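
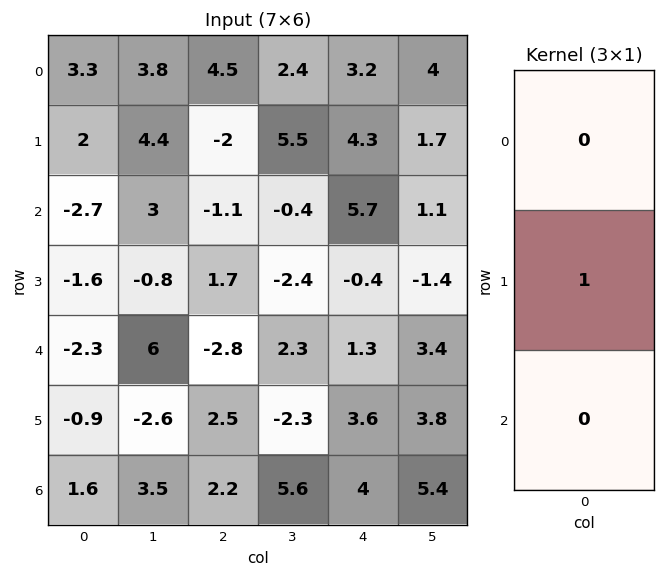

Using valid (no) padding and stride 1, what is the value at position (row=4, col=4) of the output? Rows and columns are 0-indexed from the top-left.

The receptive field on the input at this output position is [1.3 / 3.6 / 4]. Elementwise product with the kernel and sum: 3.6·1.

3.6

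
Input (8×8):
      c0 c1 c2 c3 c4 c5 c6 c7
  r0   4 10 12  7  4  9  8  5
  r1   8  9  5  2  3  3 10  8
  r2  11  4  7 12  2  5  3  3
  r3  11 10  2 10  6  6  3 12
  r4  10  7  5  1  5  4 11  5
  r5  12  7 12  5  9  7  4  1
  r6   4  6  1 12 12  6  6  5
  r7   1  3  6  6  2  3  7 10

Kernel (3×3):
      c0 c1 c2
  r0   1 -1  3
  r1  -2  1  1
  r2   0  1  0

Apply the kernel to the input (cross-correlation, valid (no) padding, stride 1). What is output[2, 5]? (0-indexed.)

The receptive field on the input at this output position is [5 3 3 / 6 3 12 / 4 11 5]. Elementwise product with the kernel and sum: 5·1 + 3·-1 + 3·3 + 6·-2 + 3·1 + 12·1 + 11·1.

25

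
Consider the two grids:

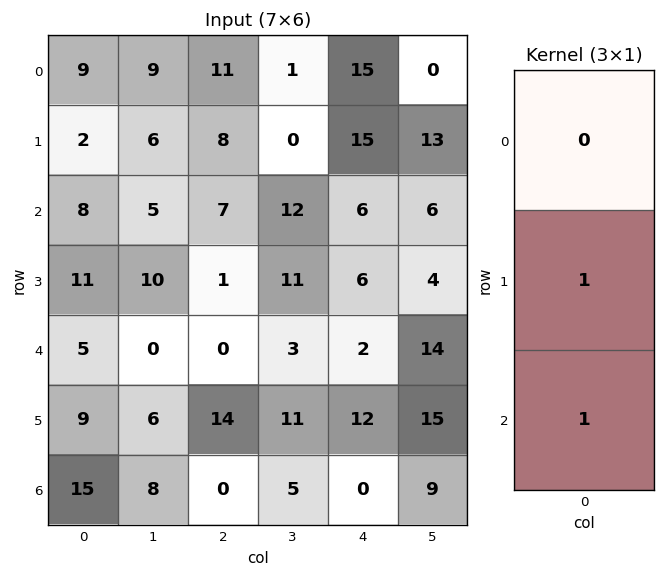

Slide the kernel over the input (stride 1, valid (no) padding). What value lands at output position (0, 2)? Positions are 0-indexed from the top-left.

15

The receptive field on the input at this output position is [11 / 8 / 7]. Elementwise product with the kernel and sum: 8·1 + 7·1.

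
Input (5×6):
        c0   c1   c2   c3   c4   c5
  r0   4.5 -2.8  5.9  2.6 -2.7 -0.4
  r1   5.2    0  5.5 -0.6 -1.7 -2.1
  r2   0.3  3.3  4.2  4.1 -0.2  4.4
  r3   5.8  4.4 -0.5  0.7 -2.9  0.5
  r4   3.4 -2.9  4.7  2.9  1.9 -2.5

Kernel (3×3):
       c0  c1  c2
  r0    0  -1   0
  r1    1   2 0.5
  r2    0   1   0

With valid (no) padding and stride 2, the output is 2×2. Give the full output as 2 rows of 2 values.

14.05 4.95
8.15 -1.75

Output[0,0]: The receptive field on the input at this output position is [4.5 -2.8 5.9 / 5.2 0 5.5 / 0.3 3.3 4.2]. Elementwise product with the kernel and sum: -2.8·-1 + 5.2·1 + 0·2 + 5.5·0.5 + 3.3·1.
Output[0,1]: The receptive field on the input at this output position is [5.9 2.6 -2.7 / 5.5 -0.6 -1.7 / 4.2 4.1 -0.2]. Elementwise product with the kernel and sum: 2.6·-1 + 5.5·1 + -0.6·2 + -1.7·0.5 + 4.1·1.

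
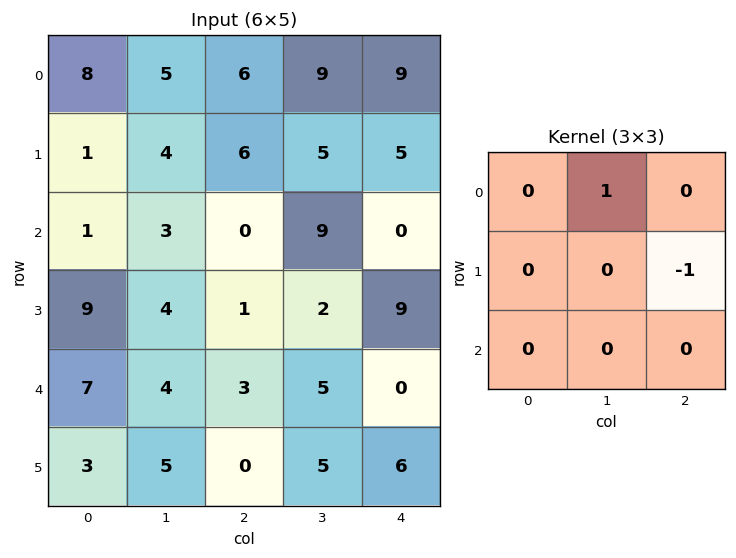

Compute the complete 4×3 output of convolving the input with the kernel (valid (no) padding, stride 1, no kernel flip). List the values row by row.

-1 1 4
4 -3 5
2 -2 0
1 -4 2

Output[0,0]: The receptive field on the input at this output position is [8 5 6 / 1 4 6 / 1 3 0]. Elementwise product with the kernel and sum: 5·1 + 6·-1.
Output[0,1]: The receptive field on the input at this output position is [5 6 9 / 4 6 5 / 3 0 9]. Elementwise product with the kernel and sum: 6·1 + 5·-1.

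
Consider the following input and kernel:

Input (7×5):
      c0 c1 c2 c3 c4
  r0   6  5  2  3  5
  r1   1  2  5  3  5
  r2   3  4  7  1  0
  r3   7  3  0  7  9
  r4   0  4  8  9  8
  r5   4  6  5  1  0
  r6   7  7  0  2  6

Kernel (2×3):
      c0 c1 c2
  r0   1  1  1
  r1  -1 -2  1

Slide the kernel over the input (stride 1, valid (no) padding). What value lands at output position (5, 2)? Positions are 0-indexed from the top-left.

8

The receptive field on the input at this output position is [5 1 0 / 0 2 6]. Elementwise product with the kernel and sum: 5·1 + 1·1 + 0·1 + 0·-1 + 2·-2 + 6·1.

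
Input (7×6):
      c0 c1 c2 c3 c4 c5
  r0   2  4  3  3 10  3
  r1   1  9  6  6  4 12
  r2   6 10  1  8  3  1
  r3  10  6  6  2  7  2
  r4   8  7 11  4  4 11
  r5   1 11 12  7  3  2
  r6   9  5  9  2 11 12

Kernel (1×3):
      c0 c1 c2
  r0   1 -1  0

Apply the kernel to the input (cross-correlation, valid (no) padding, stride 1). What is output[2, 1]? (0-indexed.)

9

The receptive field on the input at this output position is [10 1 8]. Elementwise product with the kernel and sum: 10·1 + 1·-1.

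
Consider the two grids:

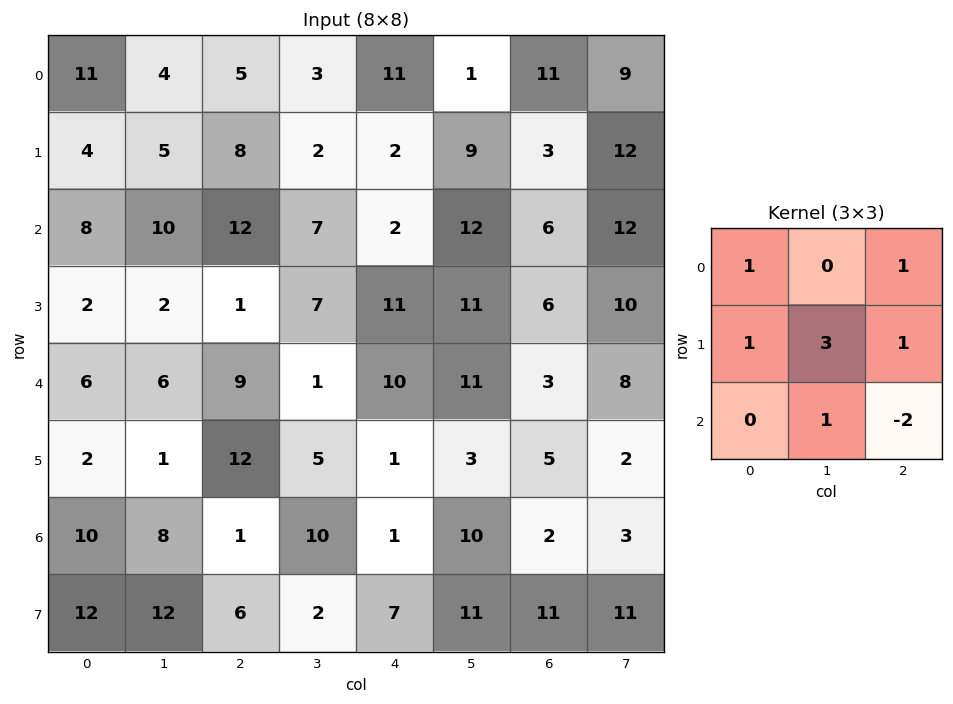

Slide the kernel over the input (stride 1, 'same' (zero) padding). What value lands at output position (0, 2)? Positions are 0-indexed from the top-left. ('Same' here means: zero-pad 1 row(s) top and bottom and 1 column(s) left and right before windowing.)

26

The receptive field on the zero-padded input at this output position is [0 0 0 / 4 5 3 / 5 8 2]. Elementwise product with the kernel and sum: 0·1 + 0·1 + 4·1 + 5·3 + 3·1 + 8·1 + 2·-2.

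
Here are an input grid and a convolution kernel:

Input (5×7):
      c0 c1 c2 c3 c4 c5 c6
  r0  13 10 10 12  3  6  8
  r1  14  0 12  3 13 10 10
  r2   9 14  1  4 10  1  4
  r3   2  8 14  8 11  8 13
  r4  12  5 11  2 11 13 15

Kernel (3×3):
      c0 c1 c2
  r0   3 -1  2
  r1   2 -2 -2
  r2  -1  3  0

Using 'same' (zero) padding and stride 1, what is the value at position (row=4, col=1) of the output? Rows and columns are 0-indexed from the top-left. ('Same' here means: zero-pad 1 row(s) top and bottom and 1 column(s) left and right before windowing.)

The receptive field on the zero-padded input at this output position is [2 8 14 / 12 5 11 / 0 0 0]. Elementwise product with the kernel and sum: 2·3 + 8·-1 + 14·2 + 12·2 + 5·-2 + 11·-2 + 0·-1 + 0·3.

18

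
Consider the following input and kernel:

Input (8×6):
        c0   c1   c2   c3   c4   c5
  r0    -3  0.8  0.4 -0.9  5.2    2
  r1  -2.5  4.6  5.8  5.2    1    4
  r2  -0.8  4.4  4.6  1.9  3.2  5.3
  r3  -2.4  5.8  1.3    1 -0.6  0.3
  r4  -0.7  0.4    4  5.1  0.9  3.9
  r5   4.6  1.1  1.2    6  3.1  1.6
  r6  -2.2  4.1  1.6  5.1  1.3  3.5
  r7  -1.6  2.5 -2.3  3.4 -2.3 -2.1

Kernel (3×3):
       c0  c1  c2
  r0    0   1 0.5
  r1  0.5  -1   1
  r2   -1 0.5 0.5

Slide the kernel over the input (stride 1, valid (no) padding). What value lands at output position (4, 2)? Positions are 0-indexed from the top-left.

The receptive field on the input at this output position is [4 5.1 0.9 / 1.2 6 3.1 / 1.6 5.1 1.3]. Elementwise product with the kernel and sum: 5.1·1 + 0.9·0.5 + 1.2·0.5 + 6·-1 + 3.1·1 + 1.6·-1 + 5.1·0.5 + 1.3·0.5.

4.85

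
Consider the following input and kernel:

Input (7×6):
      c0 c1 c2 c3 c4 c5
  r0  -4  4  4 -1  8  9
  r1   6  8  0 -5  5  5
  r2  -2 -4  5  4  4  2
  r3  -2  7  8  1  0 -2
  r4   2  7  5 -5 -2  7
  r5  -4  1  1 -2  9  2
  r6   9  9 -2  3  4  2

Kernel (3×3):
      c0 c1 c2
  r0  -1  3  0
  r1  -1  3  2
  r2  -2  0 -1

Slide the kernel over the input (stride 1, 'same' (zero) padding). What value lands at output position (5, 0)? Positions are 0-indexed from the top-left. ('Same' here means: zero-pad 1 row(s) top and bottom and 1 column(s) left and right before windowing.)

-13

The receptive field on the zero-padded input at this output position is [0 2 7 / 0 -4 1 / 0 9 9]. Elementwise product with the kernel and sum: 0·-1 + 2·3 + 0·-1 + -4·3 + 1·2 + 0·-2 + 9·-1.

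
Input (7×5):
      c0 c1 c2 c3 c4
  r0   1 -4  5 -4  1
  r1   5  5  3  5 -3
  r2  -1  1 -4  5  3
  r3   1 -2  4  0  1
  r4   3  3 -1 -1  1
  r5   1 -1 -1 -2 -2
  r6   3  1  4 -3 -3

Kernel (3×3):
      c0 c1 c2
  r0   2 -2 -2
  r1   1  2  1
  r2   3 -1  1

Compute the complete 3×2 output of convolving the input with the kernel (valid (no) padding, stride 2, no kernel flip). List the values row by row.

10 12
10 -20
12 3

Output[0,0]: The receptive field on the input at this output position is [1 -4 5 / 5 5 3 / -1 1 -4]. Elementwise product with the kernel and sum: 1·2 + -4·-2 + 5·-2 + 5·1 + 5·2 + 3·1 + -1·3 + 1·-1 + -4·1.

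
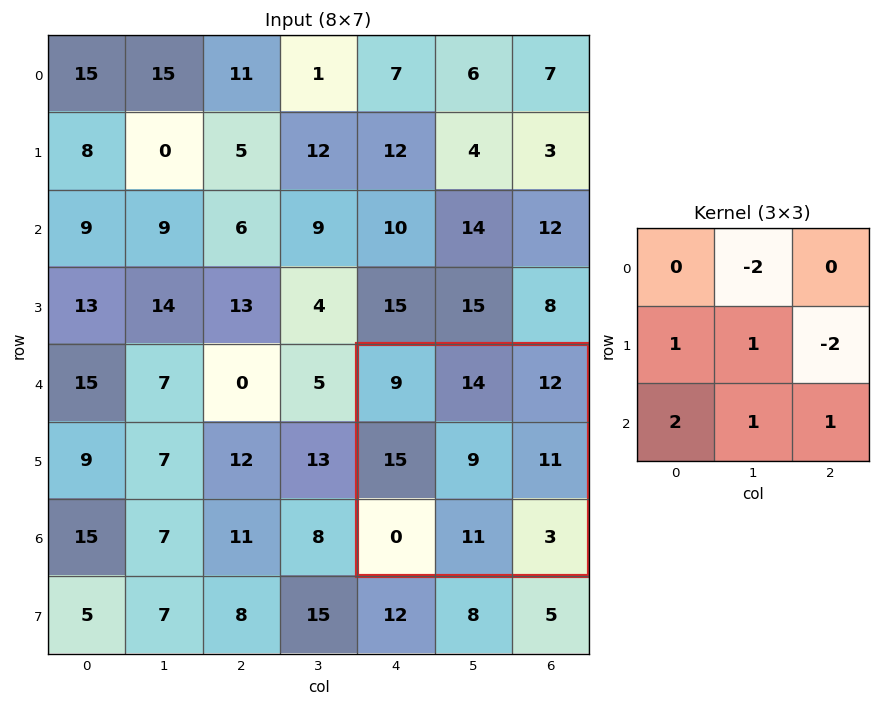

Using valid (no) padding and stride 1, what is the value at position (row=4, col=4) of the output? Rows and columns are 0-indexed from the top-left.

-12

The receptive field on the input at this output position is [9 14 12 / 15 9 11 / 0 11 3]. Elementwise product with the kernel and sum: 14·-2 + 15·1 + 9·1 + 11·-2 + 0·2 + 11·1 + 3·1.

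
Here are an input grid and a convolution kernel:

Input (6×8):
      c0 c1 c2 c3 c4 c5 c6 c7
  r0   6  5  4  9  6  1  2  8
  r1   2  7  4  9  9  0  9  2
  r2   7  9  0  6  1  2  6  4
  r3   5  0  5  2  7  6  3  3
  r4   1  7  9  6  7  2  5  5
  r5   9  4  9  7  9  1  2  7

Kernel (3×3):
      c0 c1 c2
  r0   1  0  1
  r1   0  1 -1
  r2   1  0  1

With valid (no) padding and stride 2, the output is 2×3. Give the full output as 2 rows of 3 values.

Output[0,0]: The receptive field on the input at this output position is [6 5 4 / 2 7 4 / 7 9 0]. Elementwise product with the kernel and sum: 6·1 + 4·1 + 7·1 + 4·-1 + 7·1 + 0·1.

20 11 6
12 12 22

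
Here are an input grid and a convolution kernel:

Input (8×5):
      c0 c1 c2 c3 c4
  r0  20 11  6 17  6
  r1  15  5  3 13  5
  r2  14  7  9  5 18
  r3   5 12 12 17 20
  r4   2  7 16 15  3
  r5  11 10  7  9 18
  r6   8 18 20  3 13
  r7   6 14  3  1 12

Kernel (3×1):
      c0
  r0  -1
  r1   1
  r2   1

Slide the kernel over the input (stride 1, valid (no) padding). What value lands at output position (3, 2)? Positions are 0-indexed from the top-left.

The receptive field on the input at this output position is [12 / 16 / 7]. Elementwise product with the kernel and sum: 12·-1 + 16·1 + 7·1.

11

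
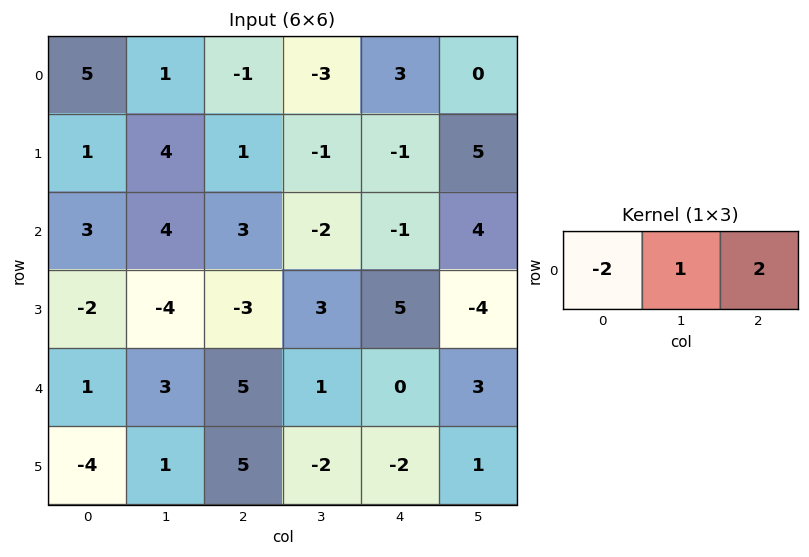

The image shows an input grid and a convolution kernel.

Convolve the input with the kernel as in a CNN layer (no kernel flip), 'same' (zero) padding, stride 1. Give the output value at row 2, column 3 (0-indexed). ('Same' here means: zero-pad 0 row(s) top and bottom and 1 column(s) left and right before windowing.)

The receptive field on the zero-padded input at this output position is [3 -2 -1]. Elementwise product with the kernel and sum: 3·-2 + -2·1 + -1·2.

-10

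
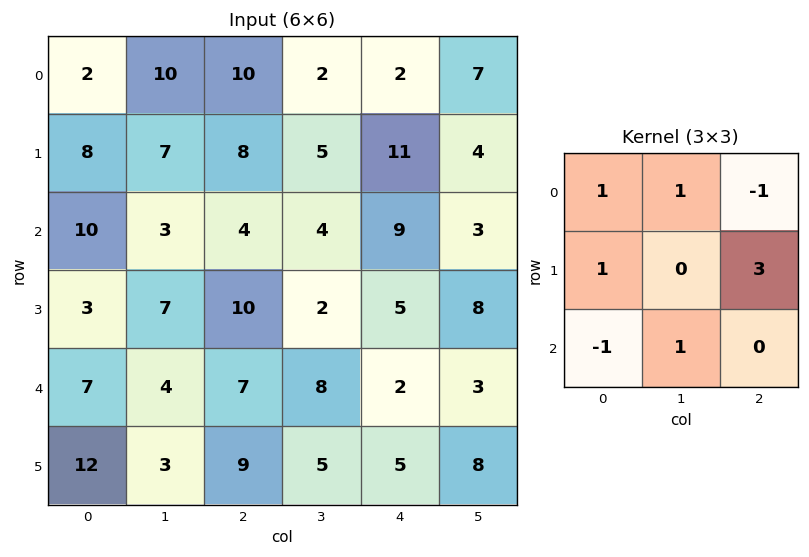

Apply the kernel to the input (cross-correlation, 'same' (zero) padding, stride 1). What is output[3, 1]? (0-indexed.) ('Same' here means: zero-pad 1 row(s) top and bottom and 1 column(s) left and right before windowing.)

39

The receptive field on the zero-padded input at this output position is [10 3 4 / 3 7 10 / 7 4 7]. Elementwise product with the kernel and sum: 10·1 + 3·1 + 4·-1 + 3·1 + 10·3 + 7·-1 + 4·1.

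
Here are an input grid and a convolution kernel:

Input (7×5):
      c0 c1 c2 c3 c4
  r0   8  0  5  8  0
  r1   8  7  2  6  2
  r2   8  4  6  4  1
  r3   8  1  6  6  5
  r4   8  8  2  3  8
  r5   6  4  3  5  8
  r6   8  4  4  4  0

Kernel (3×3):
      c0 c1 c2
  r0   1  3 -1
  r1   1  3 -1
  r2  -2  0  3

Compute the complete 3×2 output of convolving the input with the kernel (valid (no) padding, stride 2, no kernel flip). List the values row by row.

32 38
9 56
41 5

Output[0,0]: The receptive field on the input at this output position is [8 0 5 / 8 7 2 / 8 4 6]. Elementwise product with the kernel and sum: 8·1 + 0·3 + 5·-1 + 8·1 + 7·3 + 2·-1 + 8·-2 + 6·3.
Output[0,1]: The receptive field on the input at this output position is [5 8 0 / 2 6 2 / 6 4 1]. Elementwise product with the kernel and sum: 5·1 + 8·3 + 0·-1 + 2·1 + 6·3 + 2·-1 + 6·-2 + 1·3.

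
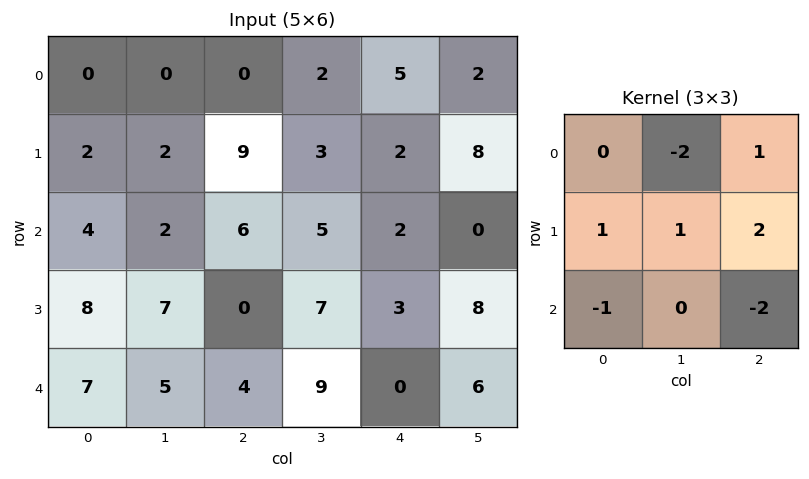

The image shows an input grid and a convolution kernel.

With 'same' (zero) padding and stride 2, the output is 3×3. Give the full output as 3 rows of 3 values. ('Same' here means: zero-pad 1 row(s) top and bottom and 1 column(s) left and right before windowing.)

-4 -4 -8
-8 -18 -12
8 34 23

Output[0,0]: The receptive field on the zero-padded input at this output position is [0 0 0 / 0 0 0 / 0 2 2]. Elementwise product with the kernel and sum: 0·-2 + 0·1 + 0·1 + 0·1 + 0·2 + 0·-1 + 2·-2.
Output[0,1]: The receptive field on the zero-padded input at this output position is [0 0 0 / 0 0 2 / 2 9 3]. Elementwise product with the kernel and sum: 0·-2 + 0·1 + 0·1 + 0·1 + 2·2 + 2·-1 + 3·-2.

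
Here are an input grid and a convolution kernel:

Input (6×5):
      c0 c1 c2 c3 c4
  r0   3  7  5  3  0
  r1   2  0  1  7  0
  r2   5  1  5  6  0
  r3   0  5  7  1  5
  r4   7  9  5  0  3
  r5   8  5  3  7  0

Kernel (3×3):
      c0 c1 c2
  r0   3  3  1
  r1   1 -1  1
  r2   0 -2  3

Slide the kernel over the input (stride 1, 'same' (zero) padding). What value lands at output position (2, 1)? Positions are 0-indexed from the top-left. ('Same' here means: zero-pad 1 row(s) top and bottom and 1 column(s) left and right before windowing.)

27

The receptive field on the zero-padded input at this output position is [2 0 1 / 5 1 5 / 0 5 7]. Elementwise product with the kernel and sum: 2·3 + 0·3 + 1·1 + 5·1 + 1·-1 + 5·1 + 5·-2 + 7·3.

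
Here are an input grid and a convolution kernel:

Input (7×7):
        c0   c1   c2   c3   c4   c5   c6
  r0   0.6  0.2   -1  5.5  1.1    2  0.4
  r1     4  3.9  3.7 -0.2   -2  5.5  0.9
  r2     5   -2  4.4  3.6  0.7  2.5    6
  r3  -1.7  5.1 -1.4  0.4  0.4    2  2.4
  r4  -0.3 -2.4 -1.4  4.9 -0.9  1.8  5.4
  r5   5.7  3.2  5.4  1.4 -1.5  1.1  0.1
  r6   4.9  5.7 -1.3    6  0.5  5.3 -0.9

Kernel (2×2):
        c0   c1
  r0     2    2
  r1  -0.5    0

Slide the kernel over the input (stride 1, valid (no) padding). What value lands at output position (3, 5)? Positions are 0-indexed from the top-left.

7.9

The receptive field on the input at this output position is [2 2.4 / 1.8 5.4]. Elementwise product with the kernel and sum: 2·2 + 2.4·2 + 1.8·-0.5.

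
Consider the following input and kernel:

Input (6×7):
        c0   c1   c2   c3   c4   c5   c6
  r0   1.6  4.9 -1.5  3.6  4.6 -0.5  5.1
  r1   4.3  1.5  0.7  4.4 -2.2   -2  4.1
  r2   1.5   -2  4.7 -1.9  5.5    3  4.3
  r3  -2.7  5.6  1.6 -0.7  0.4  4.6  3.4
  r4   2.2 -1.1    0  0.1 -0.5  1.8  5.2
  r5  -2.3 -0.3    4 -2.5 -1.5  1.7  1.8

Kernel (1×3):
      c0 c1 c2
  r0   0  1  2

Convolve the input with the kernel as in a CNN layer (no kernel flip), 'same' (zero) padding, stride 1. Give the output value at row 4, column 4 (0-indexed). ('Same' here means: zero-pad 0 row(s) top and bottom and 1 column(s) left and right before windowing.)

3.1

The receptive field on the zero-padded input at this output position is [0.1 -0.5 1.8]. Elementwise product with the kernel and sum: -0.5·1 + 1.8·2.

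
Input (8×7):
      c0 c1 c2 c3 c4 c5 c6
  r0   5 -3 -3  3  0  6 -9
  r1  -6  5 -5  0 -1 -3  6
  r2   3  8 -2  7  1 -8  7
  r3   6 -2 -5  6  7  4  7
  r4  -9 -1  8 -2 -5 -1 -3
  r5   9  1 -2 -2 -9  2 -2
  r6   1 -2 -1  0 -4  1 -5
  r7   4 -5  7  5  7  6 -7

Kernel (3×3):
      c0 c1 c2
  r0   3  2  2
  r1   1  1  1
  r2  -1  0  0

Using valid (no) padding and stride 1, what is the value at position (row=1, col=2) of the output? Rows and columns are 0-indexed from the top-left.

The receptive field on the input at this output position is [-5 0 -1 / -2 7 1 / -5 6 7]. Elementwise product with the kernel and sum: -5·3 + 0·2 + -1·2 + -2·1 + 7·1 + 1·1 + -5·-1.

-6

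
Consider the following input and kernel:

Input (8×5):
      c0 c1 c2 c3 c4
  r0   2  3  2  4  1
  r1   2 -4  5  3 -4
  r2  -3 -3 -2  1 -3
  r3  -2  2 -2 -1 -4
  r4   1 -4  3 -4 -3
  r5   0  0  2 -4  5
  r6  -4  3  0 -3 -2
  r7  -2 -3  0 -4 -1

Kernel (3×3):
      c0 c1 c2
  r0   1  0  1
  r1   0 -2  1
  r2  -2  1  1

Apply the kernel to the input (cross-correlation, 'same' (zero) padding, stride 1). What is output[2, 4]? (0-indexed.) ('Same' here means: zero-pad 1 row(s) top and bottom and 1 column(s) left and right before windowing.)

The receptive field on the zero-padded input at this output position is [3 -4 0 / 1 -3 0 / -1 -4 0]. Elementwise product with the kernel and sum: 3·1 + 0·1 + -3·-2 + 0·1 + -1·-2 + -4·1 + 0·1.

7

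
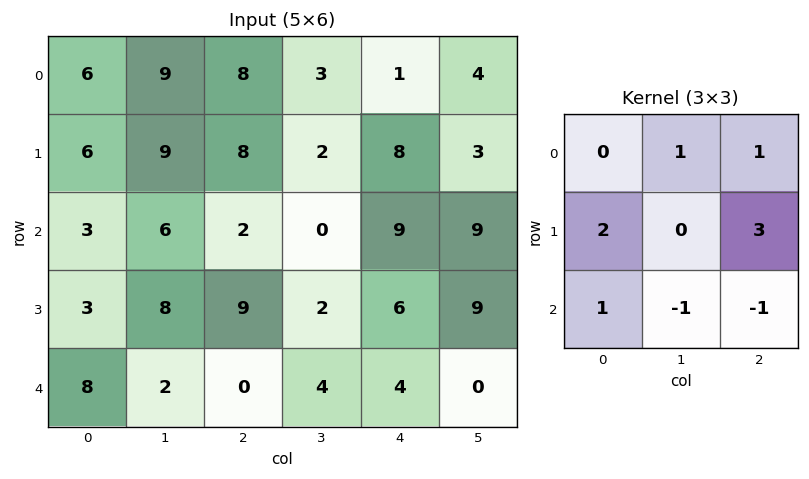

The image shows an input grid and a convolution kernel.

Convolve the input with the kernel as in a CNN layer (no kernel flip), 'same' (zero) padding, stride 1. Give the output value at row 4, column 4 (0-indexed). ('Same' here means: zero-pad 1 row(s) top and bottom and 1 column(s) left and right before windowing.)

23

The receptive field on the zero-padded input at this output position is [2 6 9 / 4 4 0 / 0 0 0]. Elementwise product with the kernel and sum: 6·1 + 9·1 + 4·2 + 0·3 + 0·1 + 0·-1 + 0·-1.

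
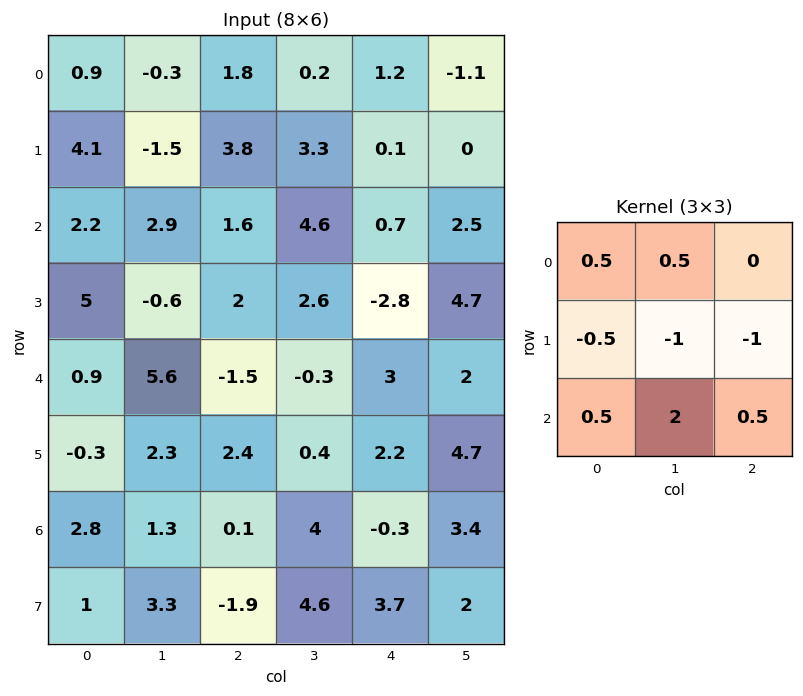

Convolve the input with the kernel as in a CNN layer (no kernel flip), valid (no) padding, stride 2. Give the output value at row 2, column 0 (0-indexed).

2.75

The receptive field on the input at this output position is [0.9 5.6 -1.5 / -0.3 2.3 2.4 / 2.8 1.3 0.1]. Elementwise product with the kernel and sum: 0.9·0.5 + 5.6·0.5 + -0.3·-0.5 + 2.3·-1 + 2.4·-1 + 2.8·0.5 + 1.3·2 + 0.1·0.5.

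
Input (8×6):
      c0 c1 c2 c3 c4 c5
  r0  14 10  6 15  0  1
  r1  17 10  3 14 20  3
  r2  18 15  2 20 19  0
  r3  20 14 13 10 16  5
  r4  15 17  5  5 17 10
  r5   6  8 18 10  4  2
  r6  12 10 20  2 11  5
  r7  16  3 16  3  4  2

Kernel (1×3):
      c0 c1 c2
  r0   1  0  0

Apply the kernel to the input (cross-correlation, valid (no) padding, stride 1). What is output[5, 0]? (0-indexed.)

The receptive field on the input at this output position is [6 8 18]. Elementwise product with the kernel and sum: 6·1.

6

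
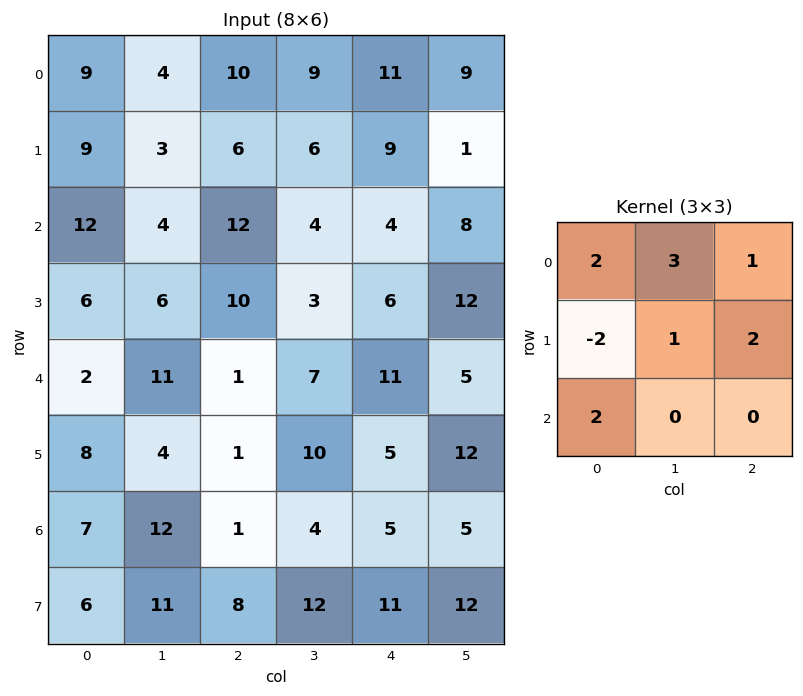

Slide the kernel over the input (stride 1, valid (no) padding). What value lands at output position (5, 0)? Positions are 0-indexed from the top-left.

The receptive field on the input at this output position is [8 4 1 / 7 12 1 / 6 11 8]. Elementwise product with the kernel and sum: 8·2 + 4·3 + 1·1 + 7·-2 + 12·1 + 1·2 + 6·2.

41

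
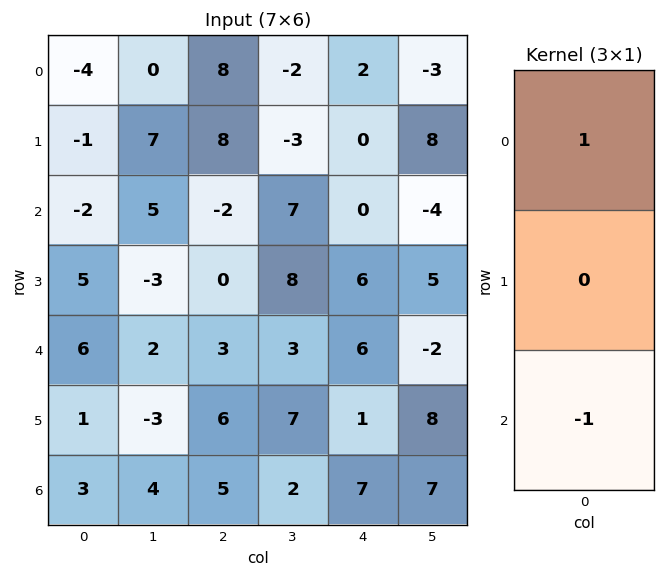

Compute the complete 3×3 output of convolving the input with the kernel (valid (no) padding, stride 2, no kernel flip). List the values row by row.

Output[0,0]: The receptive field on the input at this output position is [-4 / -1 / -2]. Elementwise product with the kernel and sum: -4·1 + -2·-1.

-2 10 2
-8 -5 -6
3 -2 -1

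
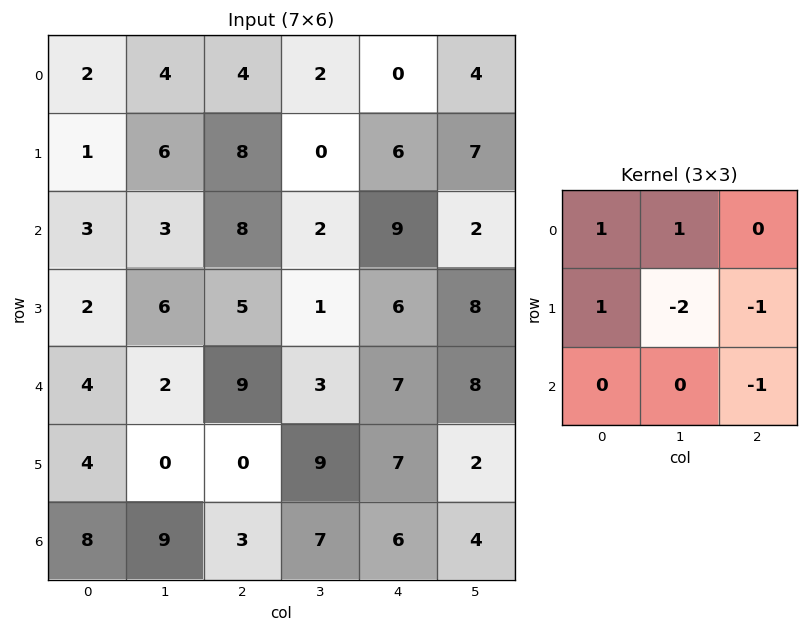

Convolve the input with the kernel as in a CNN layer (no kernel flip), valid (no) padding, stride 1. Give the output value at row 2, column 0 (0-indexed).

-18

The receptive field on the input at this output position is [3 3 8 / 2 6 5 / 4 2 9]. Elementwise product with the kernel and sum: 3·1 + 3·1 + 2·1 + 6·-2 + 5·-1 + 9·-1.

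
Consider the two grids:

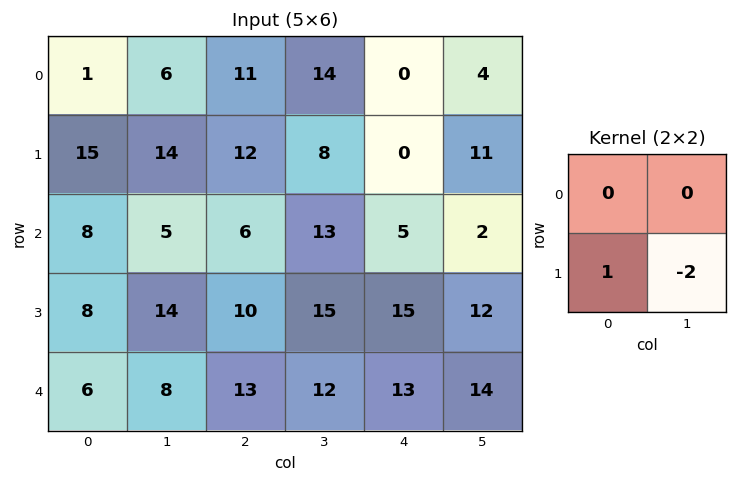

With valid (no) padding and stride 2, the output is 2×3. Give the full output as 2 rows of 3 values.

-13 -4 -22
-20 -20 -9

Output[0,0]: The receptive field on the input at this output position is [1 6 / 15 14]. Elementwise product with the kernel and sum: 15·1 + 14·-2.
Output[0,1]: The receptive field on the input at this output position is [11 14 / 12 8]. Elementwise product with the kernel and sum: 12·1 + 8·-2.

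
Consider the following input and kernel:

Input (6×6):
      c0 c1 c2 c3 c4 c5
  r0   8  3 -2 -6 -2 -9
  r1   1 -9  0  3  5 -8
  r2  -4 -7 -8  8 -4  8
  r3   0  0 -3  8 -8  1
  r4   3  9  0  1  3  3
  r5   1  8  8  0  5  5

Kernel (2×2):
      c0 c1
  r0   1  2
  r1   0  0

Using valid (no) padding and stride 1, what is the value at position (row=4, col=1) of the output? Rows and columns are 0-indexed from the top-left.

The receptive field on the input at this output position is [9 0 / 8 8]. Elementwise product with the kernel and sum: 9·1 + 0·2.

9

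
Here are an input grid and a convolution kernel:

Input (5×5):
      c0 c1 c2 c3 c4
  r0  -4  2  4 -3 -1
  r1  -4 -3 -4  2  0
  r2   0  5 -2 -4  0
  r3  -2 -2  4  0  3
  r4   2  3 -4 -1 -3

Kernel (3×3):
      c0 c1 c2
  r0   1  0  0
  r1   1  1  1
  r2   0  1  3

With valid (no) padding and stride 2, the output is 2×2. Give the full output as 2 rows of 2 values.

Output[0,0]: The receptive field on the input at this output position is [-4 2 4 / -4 -3 -4 / 0 5 -2]. Elementwise product with the kernel and sum: -4·1 + -4·1 + -3·1 + -4·1 + 5·1 + -2·3.
Output[0,1]: The receptive field on the input at this output position is [4 -3 -1 / -4 2 0 / -2 -4 0]. Elementwise product with the kernel and sum: 4·1 + -4·1 + 2·1 + 0·1 + -4·1 + 0·3.

-16 -2
-9 -5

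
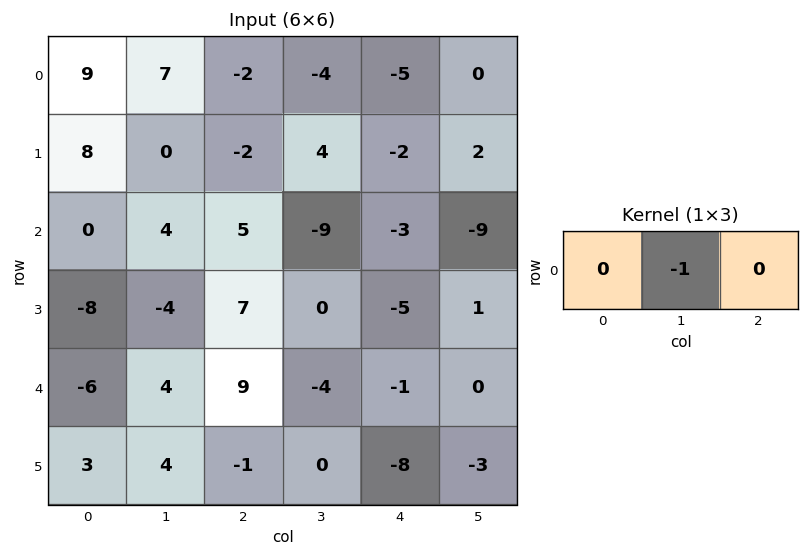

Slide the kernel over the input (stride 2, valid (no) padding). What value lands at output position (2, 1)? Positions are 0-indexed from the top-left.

The receptive field on the input at this output position is [9 -4 -1]. Elementwise product with the kernel and sum: -4·-1.

4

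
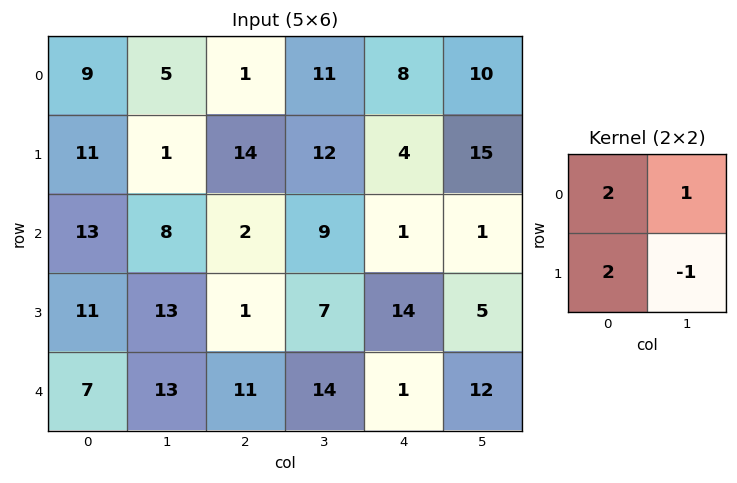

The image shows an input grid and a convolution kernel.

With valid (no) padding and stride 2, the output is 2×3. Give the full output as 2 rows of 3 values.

Output[0,0]: The receptive field on the input at this output position is [9 5 / 11 1]. Elementwise product with the kernel and sum: 9·2 + 5·1 + 11·2 + 1·-1.

44 29 19
43 8 26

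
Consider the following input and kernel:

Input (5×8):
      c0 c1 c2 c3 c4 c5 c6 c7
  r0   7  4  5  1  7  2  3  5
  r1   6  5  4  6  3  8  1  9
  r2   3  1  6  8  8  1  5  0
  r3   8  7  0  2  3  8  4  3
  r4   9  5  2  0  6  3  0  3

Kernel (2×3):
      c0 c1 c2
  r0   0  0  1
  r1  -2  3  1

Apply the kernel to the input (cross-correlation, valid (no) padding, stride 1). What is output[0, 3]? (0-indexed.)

The receptive field on the input at this output position is [1 7 2 / 6 3 8]. Elementwise product with the kernel and sum: 2·1 + 6·-2 + 3·3 + 8·1.

7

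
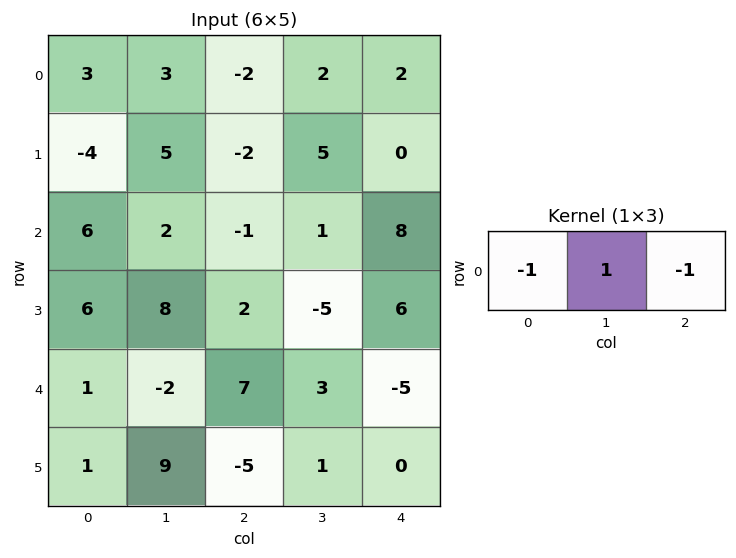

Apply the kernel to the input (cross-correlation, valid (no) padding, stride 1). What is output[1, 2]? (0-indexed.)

The receptive field on the input at this output position is [-2 5 0]. Elementwise product with the kernel and sum: -2·-1 + 5·1 + 0·-1.

7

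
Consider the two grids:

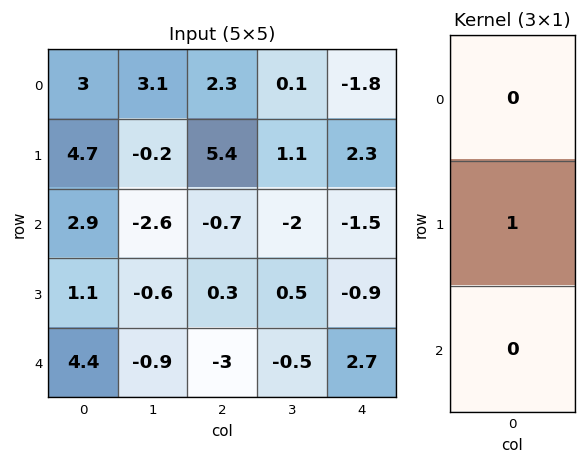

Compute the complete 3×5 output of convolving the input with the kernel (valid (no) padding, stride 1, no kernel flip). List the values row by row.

4.7 -0.2 5.4 1.1 2.3
2.9 -2.6 -0.7 -2 -1.5
1.1 -0.6 0.3 0.5 -0.9

Output[0,0]: The receptive field on the input at this output position is [3 / 4.7 / 2.9]. Elementwise product with the kernel and sum: 4.7·1.
Output[0,1]: The receptive field on the input at this output position is [3.1 / -0.2 / -2.6]. Elementwise product with the kernel and sum: -0.2·1.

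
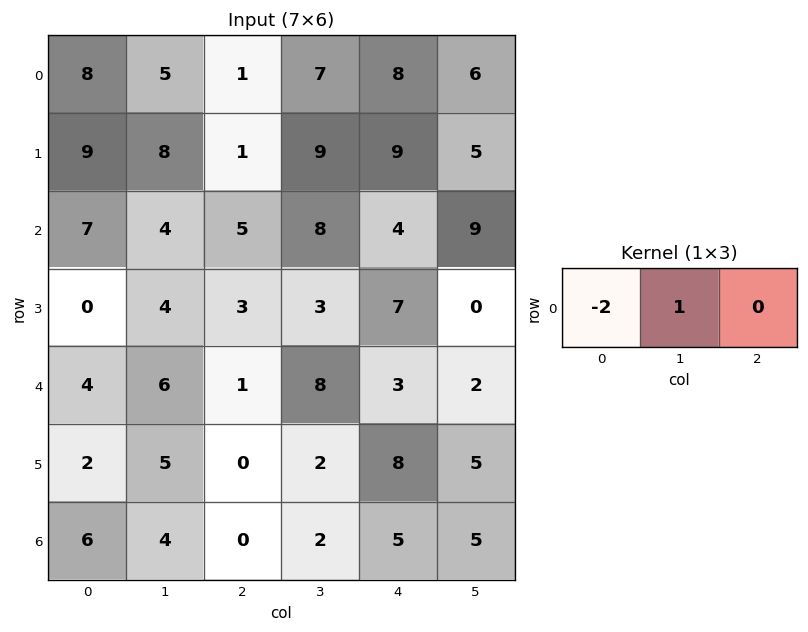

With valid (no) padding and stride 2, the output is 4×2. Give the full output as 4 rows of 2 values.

Output[0,0]: The receptive field on the input at this output position is [8 5 1]. Elementwise product with the kernel and sum: 8·-2 + 5·1.

-11 5
-10 -2
-2 6
-8 2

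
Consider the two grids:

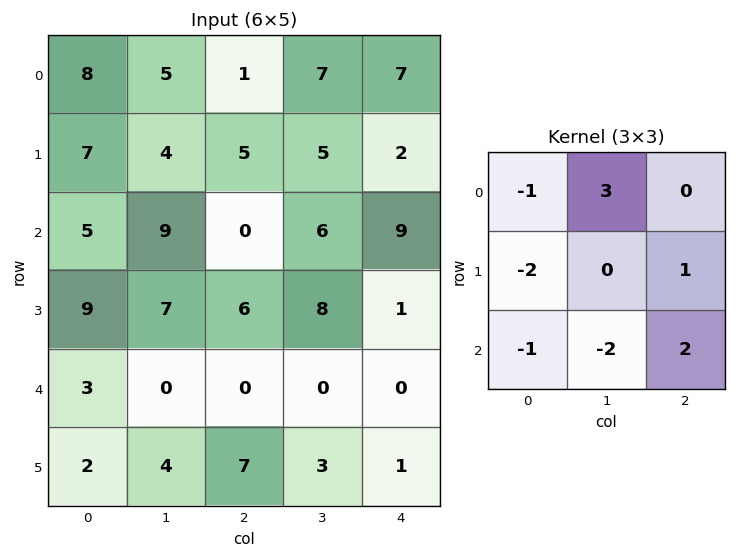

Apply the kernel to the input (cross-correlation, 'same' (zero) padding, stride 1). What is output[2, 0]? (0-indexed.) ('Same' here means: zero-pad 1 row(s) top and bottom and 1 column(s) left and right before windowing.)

26

The receptive field on the zero-padded input at this output position is [0 7 4 / 0 5 9 / 0 9 7]. Elementwise product with the kernel and sum: 0·-1 + 7·3 + 0·-2 + 9·1 + 0·-1 + 9·-2 + 7·2.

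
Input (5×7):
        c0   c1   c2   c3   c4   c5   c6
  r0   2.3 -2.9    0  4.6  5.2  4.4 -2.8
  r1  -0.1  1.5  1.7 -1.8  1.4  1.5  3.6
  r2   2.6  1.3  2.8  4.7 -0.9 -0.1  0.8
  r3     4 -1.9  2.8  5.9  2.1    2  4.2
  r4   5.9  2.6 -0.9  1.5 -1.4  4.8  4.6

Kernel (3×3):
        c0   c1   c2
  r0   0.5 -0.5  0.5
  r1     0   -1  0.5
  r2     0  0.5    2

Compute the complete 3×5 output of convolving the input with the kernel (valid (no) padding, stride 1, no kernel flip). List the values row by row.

Output[0,0]: The receptive field on the input at this output position is [2.3 -2.9 0 / -0.1 1.5 1.7 / 2.6 1.3 2.8]. Elementwise product with the kernel and sum: 2.3·0.5 + -2.9·-0.5 + 0·0.5 + 1.5·-1 + 1.7·0.5 + 1.3·0.5 + 2.8·2.
Output[0,1]: The receptive field on the input at this output position is [-2.9 0 4.6 / 1.5 1.7 -1.8 / 1.3 2.8 4.7]. Elementwise product with the kernel and sum: -2.9·0.5 + 0·-0.5 + 4.6·0.5 + 1.7·-1 + -1.8·0.5 + 2.8·0.5 + 4.7·2.

8.2 9.05 3.35 0.6 0.85
4.8 11.75 4.45 5.05 11.65
4.85 4.3 -8.3 10.55 11.7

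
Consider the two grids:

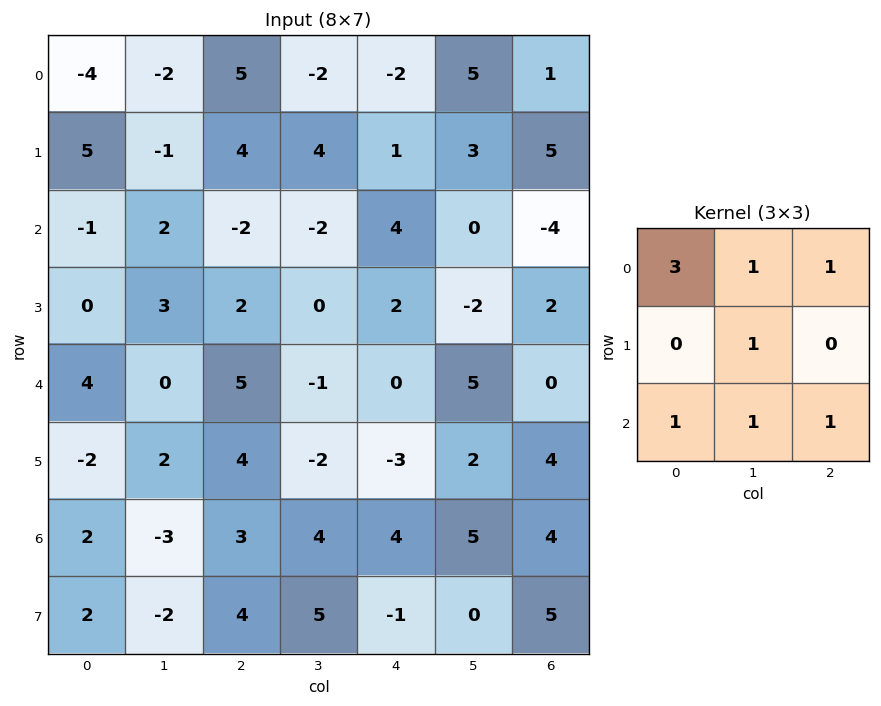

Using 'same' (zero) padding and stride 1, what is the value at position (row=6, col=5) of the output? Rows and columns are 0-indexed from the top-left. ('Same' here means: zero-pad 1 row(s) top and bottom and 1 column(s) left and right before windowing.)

6

The receptive field on the zero-padded input at this output position is [-3 2 4 / 4 5 4 / -1 0 5]. Elementwise product with the kernel and sum: -3·3 + 2·1 + 4·1 + 5·1 + -1·1 + 0·1 + 5·1.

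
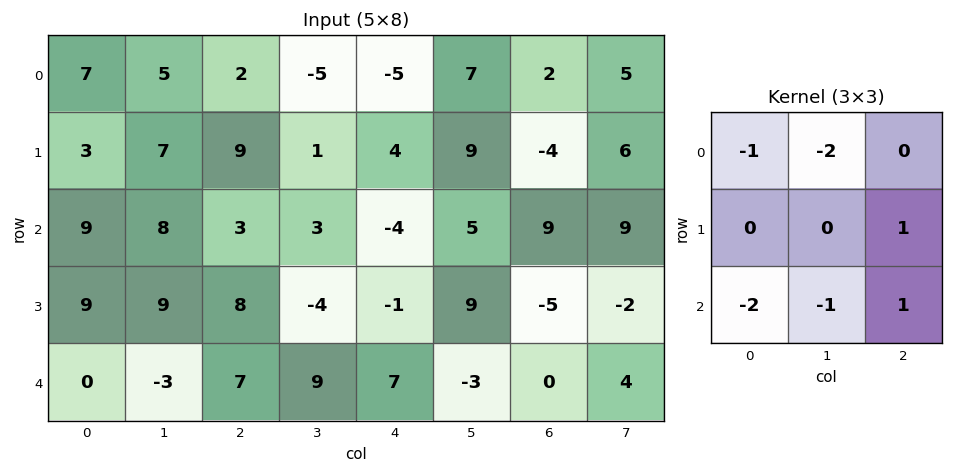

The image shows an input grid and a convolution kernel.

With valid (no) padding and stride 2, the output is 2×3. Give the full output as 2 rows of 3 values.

Output[0,0]: The receptive field on the input at this output position is [7 5 2 / 3 7 9 / 9 8 3]. Elementwise product with the kernel and sum: 7·-1 + 5·-2 + 9·1 + 9·-2 + 8·-1 + 3·1.

-31 -1 -1
-7 -26 -22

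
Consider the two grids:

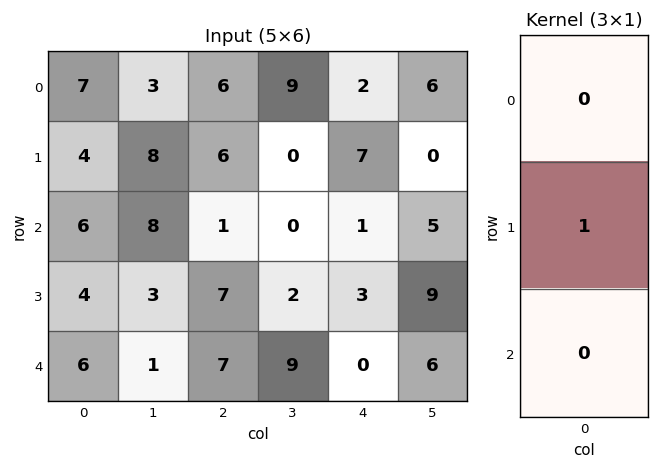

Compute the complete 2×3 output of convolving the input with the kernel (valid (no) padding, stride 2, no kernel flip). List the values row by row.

4 6 7
4 7 3

Output[0,0]: The receptive field on the input at this output position is [7 / 4 / 6]. Elementwise product with the kernel and sum: 4·1.
Output[0,1]: The receptive field on the input at this output position is [6 / 6 / 1]. Elementwise product with the kernel and sum: 6·1.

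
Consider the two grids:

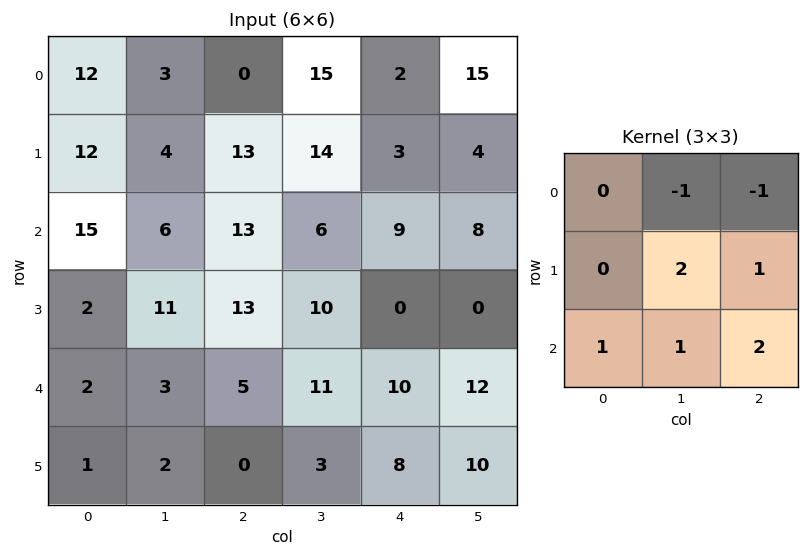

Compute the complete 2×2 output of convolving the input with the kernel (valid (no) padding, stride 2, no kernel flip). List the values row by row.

Output[0,0]: The receptive field on the input at this output position is [12 3 0 / 12 4 13 / 15 6 13]. Elementwise product with the kernel and sum: 3·-1 + 0·-1 + 4·2 + 13·1 + 15·1 + 6·1 + 13·2.
Output[0,1]: The receptive field on the input at this output position is [0 15 2 / 13 14 3 / 13 6 9]. Elementwise product with the kernel and sum: 15·-1 + 2·-1 + 14·2 + 3·1 + 13·1 + 6·1 + 9·2.

65 51
31 41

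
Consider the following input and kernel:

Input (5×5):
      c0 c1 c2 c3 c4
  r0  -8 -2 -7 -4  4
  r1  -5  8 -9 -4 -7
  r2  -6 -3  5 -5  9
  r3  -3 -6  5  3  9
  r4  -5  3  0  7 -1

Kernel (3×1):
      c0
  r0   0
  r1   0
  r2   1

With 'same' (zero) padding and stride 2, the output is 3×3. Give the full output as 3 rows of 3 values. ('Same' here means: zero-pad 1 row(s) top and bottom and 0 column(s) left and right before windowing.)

Output[0,0]: The receptive field on the zero-padded input at this output position is [0 / -8 / -5]. Elementwise product with the kernel and sum: -5·1.
Output[0,1]: The receptive field on the zero-padded input at this output position is [0 / -7 / -9]. Elementwise product with the kernel and sum: -9·1.

-5 -9 -7
-3 5 9
0 0 0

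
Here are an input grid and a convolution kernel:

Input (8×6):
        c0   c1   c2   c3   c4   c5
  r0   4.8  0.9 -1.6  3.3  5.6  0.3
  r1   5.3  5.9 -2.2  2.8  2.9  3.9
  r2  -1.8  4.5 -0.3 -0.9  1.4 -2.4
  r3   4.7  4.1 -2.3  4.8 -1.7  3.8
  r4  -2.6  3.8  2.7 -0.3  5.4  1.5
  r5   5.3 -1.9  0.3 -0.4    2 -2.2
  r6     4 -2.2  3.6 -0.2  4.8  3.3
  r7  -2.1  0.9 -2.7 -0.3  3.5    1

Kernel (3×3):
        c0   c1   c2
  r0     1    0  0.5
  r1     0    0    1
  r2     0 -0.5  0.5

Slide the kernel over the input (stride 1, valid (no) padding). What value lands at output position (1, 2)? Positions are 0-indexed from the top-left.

-2.6

The receptive field on the input at this output position is [-2.2 2.8 2.9 / -0.3 -0.9 1.4 / -2.3 4.8 -1.7]. Elementwise product with the kernel and sum: -2.2·1 + 2.9·0.5 + 1.4·1 + 4.8·-0.5 + -1.7·0.5.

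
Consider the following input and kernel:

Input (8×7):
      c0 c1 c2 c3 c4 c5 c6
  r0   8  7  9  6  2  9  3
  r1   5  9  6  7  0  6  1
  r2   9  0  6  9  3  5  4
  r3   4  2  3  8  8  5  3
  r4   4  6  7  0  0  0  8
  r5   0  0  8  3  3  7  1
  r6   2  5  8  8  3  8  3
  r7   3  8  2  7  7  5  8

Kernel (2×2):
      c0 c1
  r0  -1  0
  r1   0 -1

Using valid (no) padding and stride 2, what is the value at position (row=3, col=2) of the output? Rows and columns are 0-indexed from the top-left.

The receptive field on the input at this output position is [3 8 / 7 5]. Elementwise product with the kernel and sum: 3·-1 + 5·-1.

-8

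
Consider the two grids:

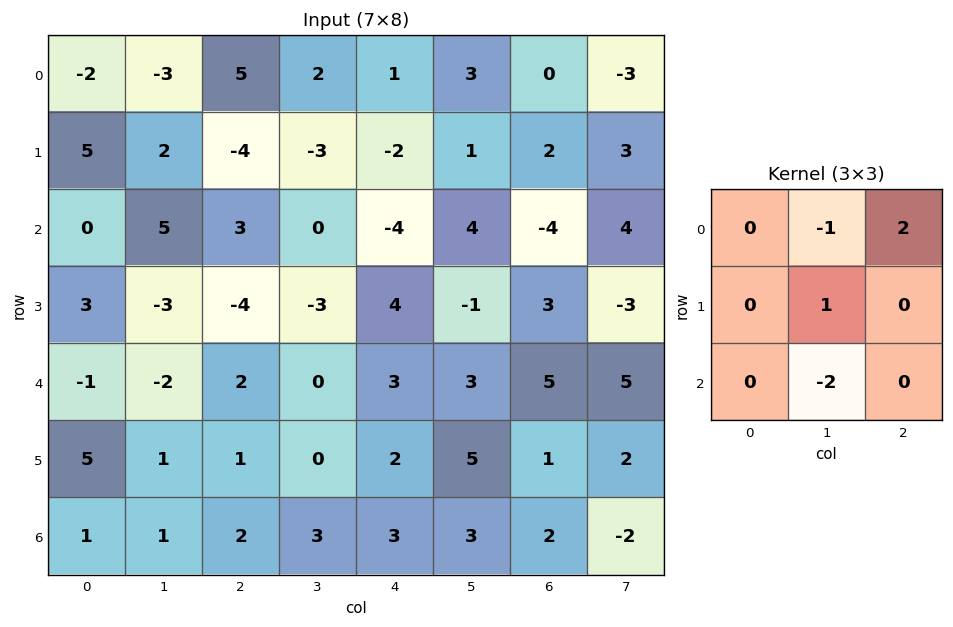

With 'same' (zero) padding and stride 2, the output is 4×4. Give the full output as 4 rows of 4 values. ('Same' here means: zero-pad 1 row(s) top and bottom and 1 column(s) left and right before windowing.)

-12 13 5 -4
-7 9 -8 -6
-20 -2 -7 -6
-2 1 11 5

Output[0,0]: The receptive field on the zero-padded input at this output position is [0 0 0 / 0 -2 -3 / 0 5 2]. Elementwise product with the kernel and sum: 0·-1 + 0·2 + -2·1 + 5·-2.
Output[0,1]: The receptive field on the zero-padded input at this output position is [0 0 0 / -3 5 2 / 2 -4 -3]. Elementwise product with the kernel and sum: 0·-1 + 0·2 + 5·1 + -4·-2.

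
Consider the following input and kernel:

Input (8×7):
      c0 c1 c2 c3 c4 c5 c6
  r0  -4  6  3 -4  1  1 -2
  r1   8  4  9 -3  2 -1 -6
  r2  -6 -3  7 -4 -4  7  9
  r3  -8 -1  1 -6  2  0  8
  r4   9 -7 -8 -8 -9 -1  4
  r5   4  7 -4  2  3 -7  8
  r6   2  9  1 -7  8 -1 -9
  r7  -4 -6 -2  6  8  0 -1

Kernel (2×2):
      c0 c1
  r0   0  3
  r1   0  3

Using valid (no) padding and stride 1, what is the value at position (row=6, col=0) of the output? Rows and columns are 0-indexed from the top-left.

The receptive field on the input at this output position is [2 9 / -4 -6]. Elementwise product with the kernel and sum: 9·3 + -6·3.

9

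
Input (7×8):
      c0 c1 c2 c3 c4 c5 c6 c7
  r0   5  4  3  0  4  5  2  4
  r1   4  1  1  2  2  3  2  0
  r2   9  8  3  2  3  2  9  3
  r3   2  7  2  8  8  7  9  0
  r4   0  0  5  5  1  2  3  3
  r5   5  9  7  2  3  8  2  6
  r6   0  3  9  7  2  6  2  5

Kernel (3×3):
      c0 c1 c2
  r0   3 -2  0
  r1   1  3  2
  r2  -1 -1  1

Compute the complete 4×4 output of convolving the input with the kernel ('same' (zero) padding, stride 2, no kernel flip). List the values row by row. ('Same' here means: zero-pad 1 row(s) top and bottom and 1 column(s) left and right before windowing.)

Output[0,0]: The receptive field on the zero-padded input at this output position is [0 0 0 / 0 5 4 / 0 4 1]. Elementwise product with the kernel and sum: 0·3 + 0·-2 + 0·1 + 5·3 + 4·2 + 0·-1 + 4·-1 + 1·1.
Output[0,1]: The receptive field on the zero-padded input at this output position is [0 0 0 / 4 3 0 / 1 1 2]. Elementwise product with the kernel and sum: 0·3 + 0·-2 + 4·1 + 3·3 + 0·2 + 1·-1 + 1·-1 + 2·1.

20 13 21 14
40 21 8 24
0 28 23 16
-4 57 25 42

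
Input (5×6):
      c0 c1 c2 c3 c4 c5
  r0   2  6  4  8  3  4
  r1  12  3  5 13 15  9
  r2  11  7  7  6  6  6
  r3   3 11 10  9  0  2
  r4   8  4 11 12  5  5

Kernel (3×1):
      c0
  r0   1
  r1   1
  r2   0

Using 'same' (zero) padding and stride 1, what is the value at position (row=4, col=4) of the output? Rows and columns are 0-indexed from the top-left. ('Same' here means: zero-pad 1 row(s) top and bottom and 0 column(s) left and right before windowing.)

The receptive field on the zero-padded input at this output position is [0 / 5 / 0]. Elementwise product with the kernel and sum: 0·1 + 5·1.

5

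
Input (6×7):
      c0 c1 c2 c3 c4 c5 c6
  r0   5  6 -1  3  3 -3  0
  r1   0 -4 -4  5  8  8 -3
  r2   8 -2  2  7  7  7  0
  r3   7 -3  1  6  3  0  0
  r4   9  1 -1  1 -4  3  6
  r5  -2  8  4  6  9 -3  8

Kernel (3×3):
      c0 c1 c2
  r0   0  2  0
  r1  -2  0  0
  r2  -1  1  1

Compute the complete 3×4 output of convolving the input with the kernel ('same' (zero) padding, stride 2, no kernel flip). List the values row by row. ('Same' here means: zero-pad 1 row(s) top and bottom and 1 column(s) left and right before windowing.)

Output[0,0]: The receptive field on the zero-padded input at this output position is [0 0 0 / 0 5 6 / 0 0 -4]. Elementwise product with the kernel and sum: 0·2 + 0·-2 + 0·-1 + 0·1 + -4·1.

-4 -7 5 -5
4 6 -1 -20
20 2 4 5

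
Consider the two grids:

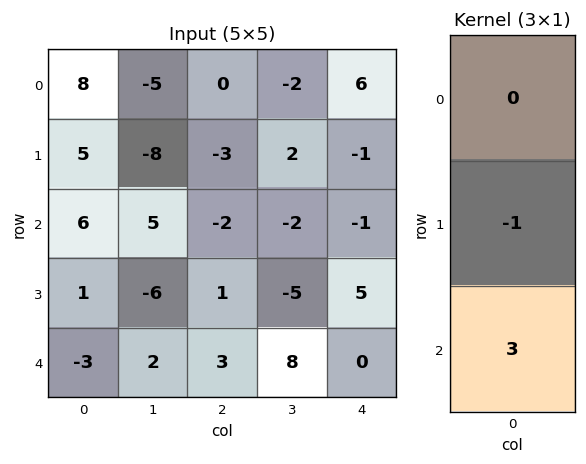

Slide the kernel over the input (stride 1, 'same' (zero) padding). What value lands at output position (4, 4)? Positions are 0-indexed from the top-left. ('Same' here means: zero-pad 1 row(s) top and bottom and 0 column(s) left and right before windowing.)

The receptive field on the zero-padded input at this output position is [5 / 0 / 0]. Elementwise product with the kernel and sum: 0·-1 + 0·3.

0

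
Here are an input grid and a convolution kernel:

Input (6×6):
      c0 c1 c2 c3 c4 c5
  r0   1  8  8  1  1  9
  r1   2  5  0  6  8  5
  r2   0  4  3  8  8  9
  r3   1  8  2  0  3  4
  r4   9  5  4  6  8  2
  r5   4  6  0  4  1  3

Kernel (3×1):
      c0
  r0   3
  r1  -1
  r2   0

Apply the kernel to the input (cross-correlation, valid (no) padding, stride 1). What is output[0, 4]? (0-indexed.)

The receptive field on the input at this output position is [1 / 8 / 8]. Elementwise product with the kernel and sum: 1·3 + 8·-1.

-5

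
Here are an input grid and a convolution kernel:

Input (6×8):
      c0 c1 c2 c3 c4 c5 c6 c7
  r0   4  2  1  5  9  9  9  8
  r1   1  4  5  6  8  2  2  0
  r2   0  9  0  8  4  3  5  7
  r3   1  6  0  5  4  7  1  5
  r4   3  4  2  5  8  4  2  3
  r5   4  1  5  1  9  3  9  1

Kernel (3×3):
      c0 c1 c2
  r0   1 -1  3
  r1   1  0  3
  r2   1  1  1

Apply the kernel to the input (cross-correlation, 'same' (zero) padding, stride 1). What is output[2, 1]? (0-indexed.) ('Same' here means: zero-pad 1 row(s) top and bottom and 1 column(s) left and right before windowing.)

The receptive field on the zero-padded input at this output position is [1 4 5 / 0 9 0 / 1 6 0]. Elementwise product with the kernel and sum: 1·1 + 4·-1 + 5·3 + 0·1 + 0·3 + 1·1 + 6·1 + 0·1.

19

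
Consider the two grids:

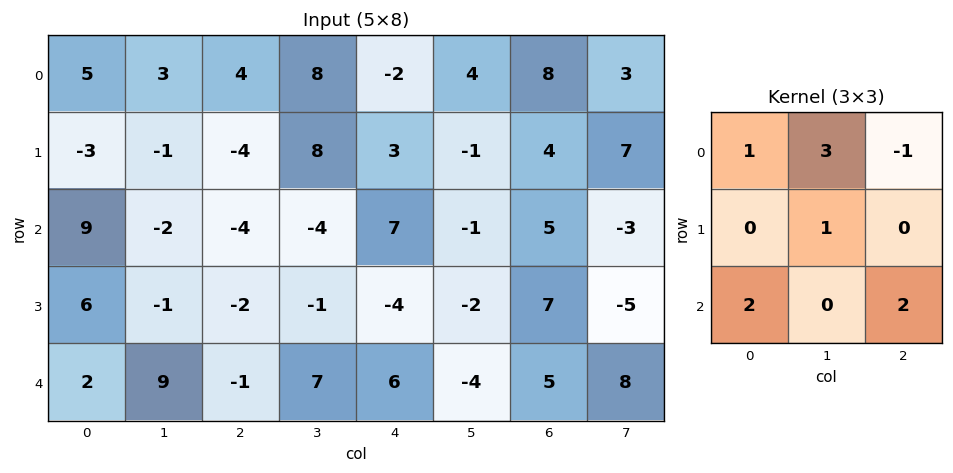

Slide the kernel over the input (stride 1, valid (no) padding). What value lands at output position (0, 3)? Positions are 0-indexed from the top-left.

The receptive field on the input at this output position is [8 -2 4 / 8 3 -1 / -4 7 -1]. Elementwise product with the kernel and sum: 8·1 + -2·3 + 4·-1 + 3·1 + -4·2 + -1·2.

-9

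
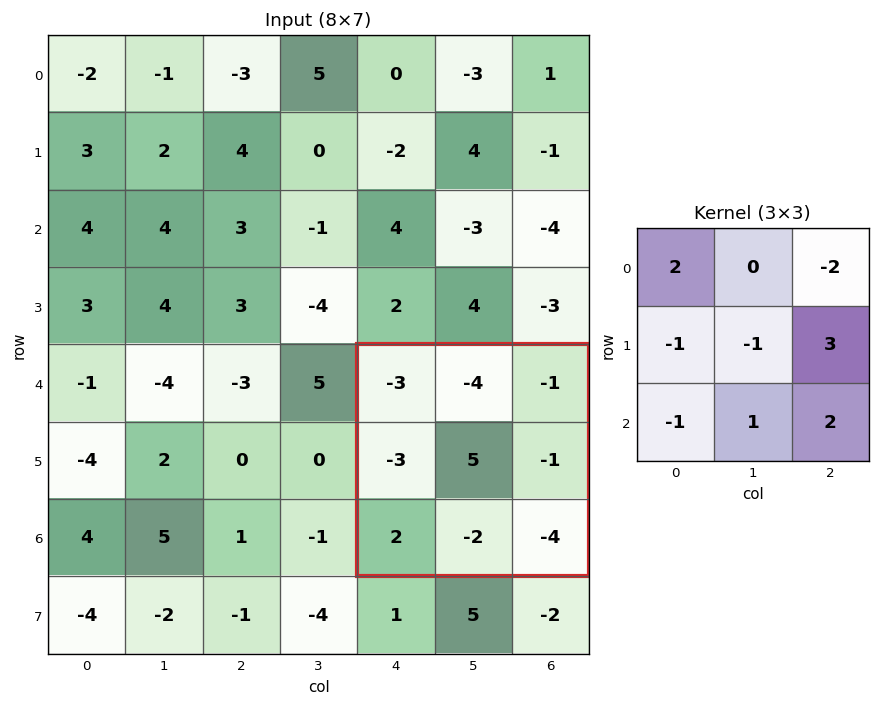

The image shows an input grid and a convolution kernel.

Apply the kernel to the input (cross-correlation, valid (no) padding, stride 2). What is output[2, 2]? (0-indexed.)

The receptive field on the input at this output position is [-3 -4 -1 / -3 5 -1 / 2 -2 -4]. Elementwise product with the kernel and sum: -3·2 + -1·-2 + -3·-1 + 5·-1 + -1·3 + 2·-1 + -2·1 + -4·2.

-21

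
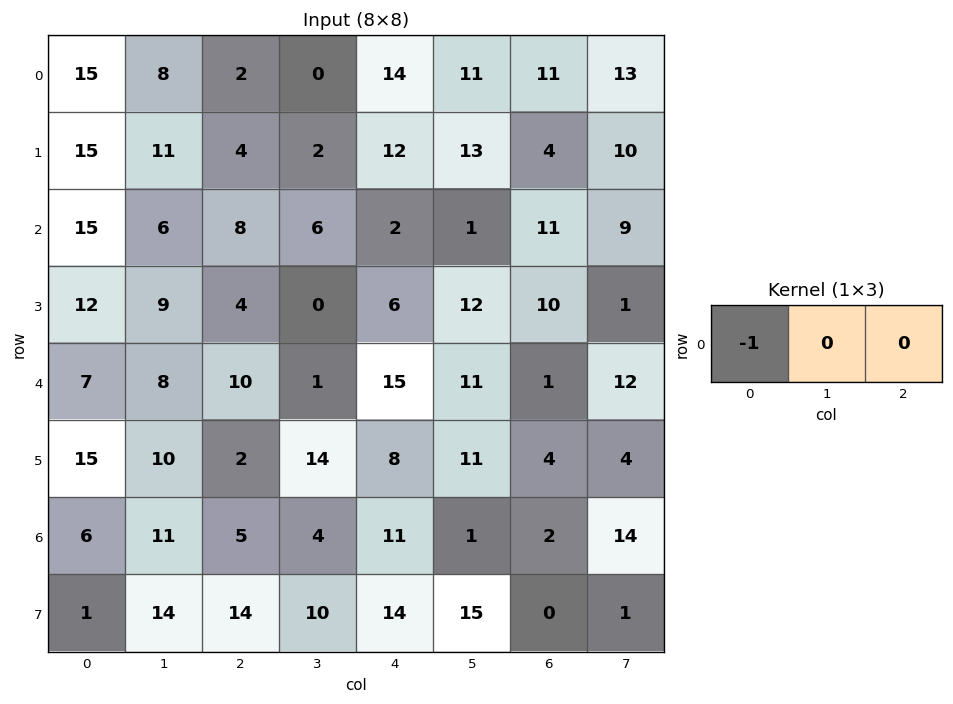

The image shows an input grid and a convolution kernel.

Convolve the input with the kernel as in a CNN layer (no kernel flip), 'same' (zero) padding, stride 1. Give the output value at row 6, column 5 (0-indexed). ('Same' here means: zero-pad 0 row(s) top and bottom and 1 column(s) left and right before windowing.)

The receptive field on the zero-padded input at this output position is [11 1 2]. Elementwise product with the kernel and sum: 11·-1.

-11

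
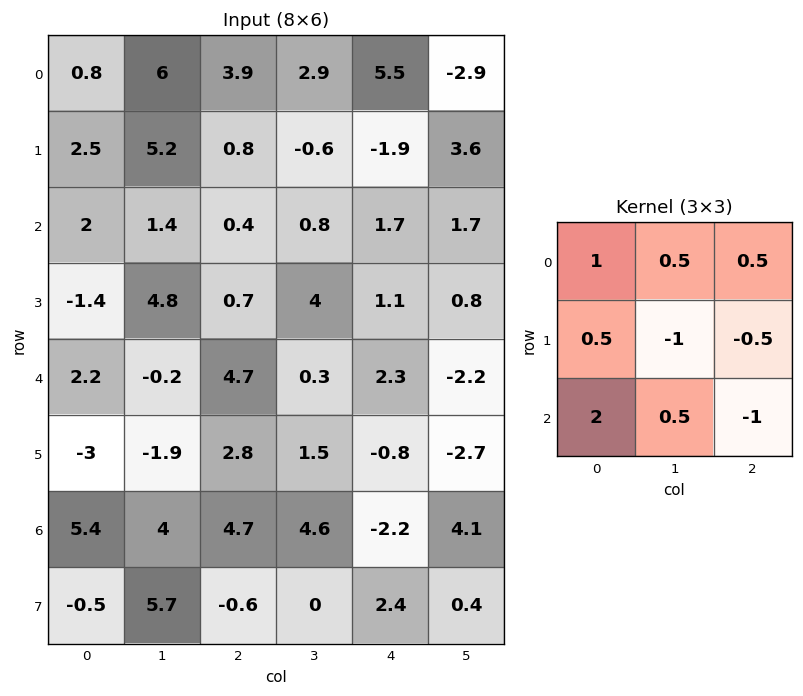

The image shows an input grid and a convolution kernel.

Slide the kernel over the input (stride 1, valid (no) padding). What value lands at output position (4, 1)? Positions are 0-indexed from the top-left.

The receptive field on the input at this output position is [-0.2 4.7 0.3 / -1.9 2.8 1.5 / 4 4.7 4.6]. Elementwise product with the kernel and sum: -0.2·1 + 4.7·0.5 + 0.3·0.5 + -1.9·0.5 + 2.8·-1 + 1.5·-0.5 + 4·2 + 4.7·0.5 + 4.6·-1.

3.55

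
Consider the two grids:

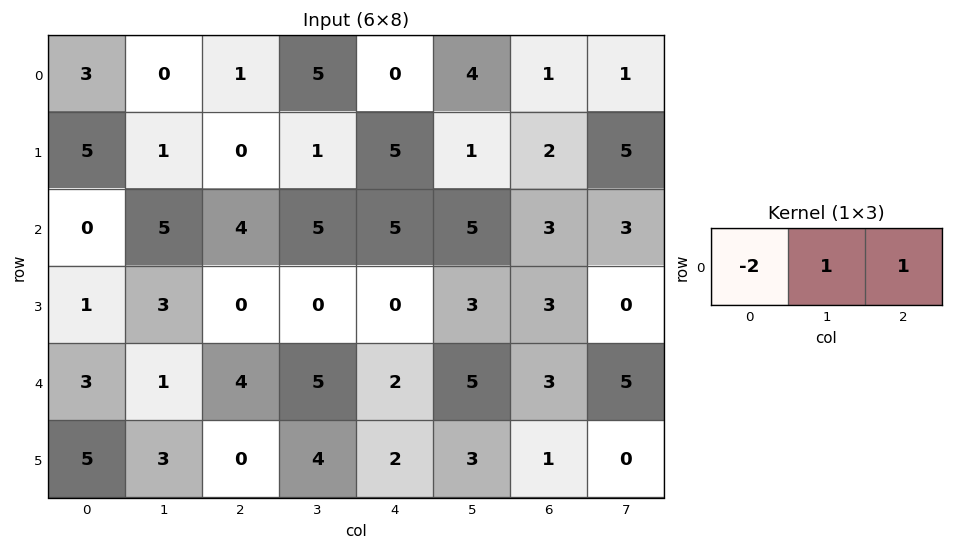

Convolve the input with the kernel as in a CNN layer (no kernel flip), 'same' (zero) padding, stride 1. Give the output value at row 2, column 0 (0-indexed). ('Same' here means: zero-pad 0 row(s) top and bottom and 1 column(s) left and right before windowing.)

The receptive field on the zero-padded input at this output position is [0 0 5]. Elementwise product with the kernel and sum: 0·-2 + 0·1 + 5·1.

5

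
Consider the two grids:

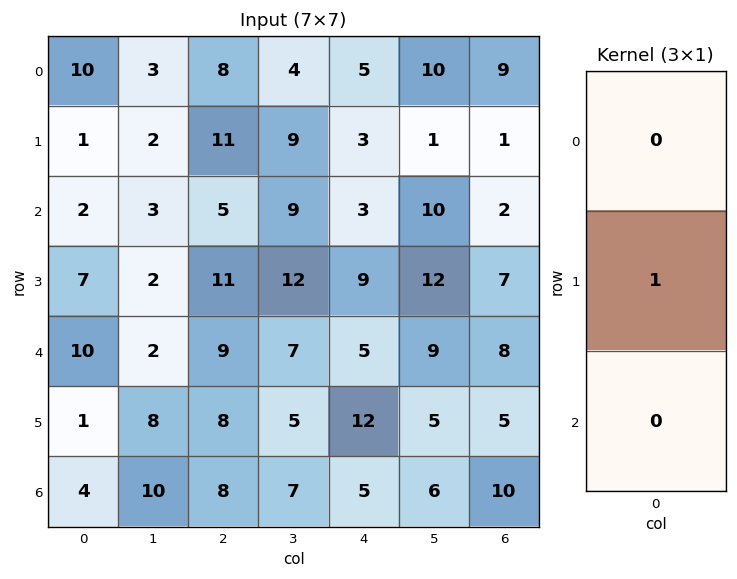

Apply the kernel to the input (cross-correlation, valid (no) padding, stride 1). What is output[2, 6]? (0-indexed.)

7

The receptive field on the input at this output position is [2 / 7 / 8]. Elementwise product with the kernel and sum: 7·1.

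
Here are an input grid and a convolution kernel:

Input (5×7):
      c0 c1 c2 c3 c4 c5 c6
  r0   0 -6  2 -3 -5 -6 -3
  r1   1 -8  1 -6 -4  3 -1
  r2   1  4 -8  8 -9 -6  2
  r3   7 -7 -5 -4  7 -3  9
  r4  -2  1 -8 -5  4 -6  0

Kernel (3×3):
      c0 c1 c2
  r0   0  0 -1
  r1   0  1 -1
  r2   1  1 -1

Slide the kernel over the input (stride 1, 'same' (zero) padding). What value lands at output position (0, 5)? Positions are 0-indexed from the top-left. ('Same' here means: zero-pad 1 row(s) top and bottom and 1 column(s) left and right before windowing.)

-3

The receptive field on the zero-padded input at this output position is [0 0 0 / -5 -6 -3 / -4 3 -1]. Elementwise product with the kernel and sum: 0·-1 + -6·1 + -3·-1 + -4·1 + 3·1 + -1·-1.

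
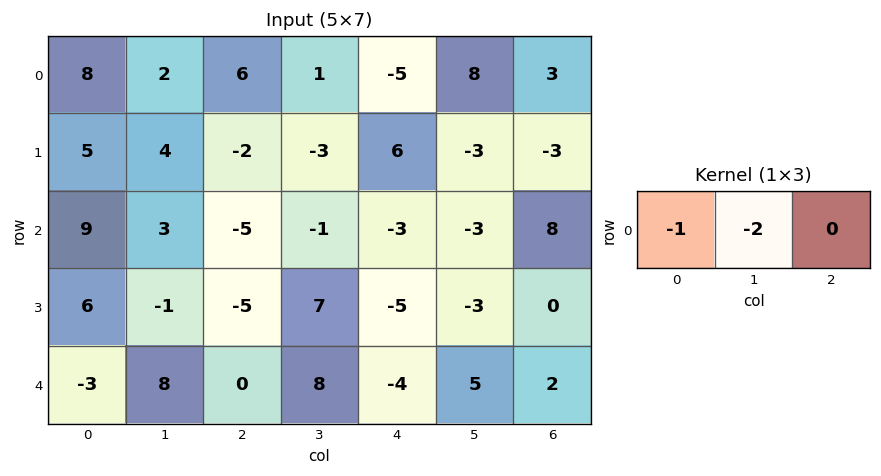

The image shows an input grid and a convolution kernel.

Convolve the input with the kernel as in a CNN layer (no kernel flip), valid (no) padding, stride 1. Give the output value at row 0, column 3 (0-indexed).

9

The receptive field on the input at this output position is [1 -5 8]. Elementwise product with the kernel and sum: 1·-1 + -5·-2.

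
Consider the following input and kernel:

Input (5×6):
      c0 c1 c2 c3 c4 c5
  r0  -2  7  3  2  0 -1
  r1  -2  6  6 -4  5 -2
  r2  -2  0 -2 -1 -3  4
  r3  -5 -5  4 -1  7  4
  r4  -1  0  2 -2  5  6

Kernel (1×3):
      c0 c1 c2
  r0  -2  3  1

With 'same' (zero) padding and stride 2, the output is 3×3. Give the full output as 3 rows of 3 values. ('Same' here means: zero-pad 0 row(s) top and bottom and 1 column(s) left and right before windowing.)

Output[0,0]: The receptive field on the zero-padded input at this output position is [0 -2 7]. Elementwise product with the kernel and sum: 0·-2 + -2·3 + 7·1.
Output[0,1]: The receptive field on the zero-padded input at this output position is [7 3 2]. Elementwise product with the kernel and sum: 7·-2 + 3·3 + 2·1.

1 -3 -5
-6 -7 -3
-3 4 25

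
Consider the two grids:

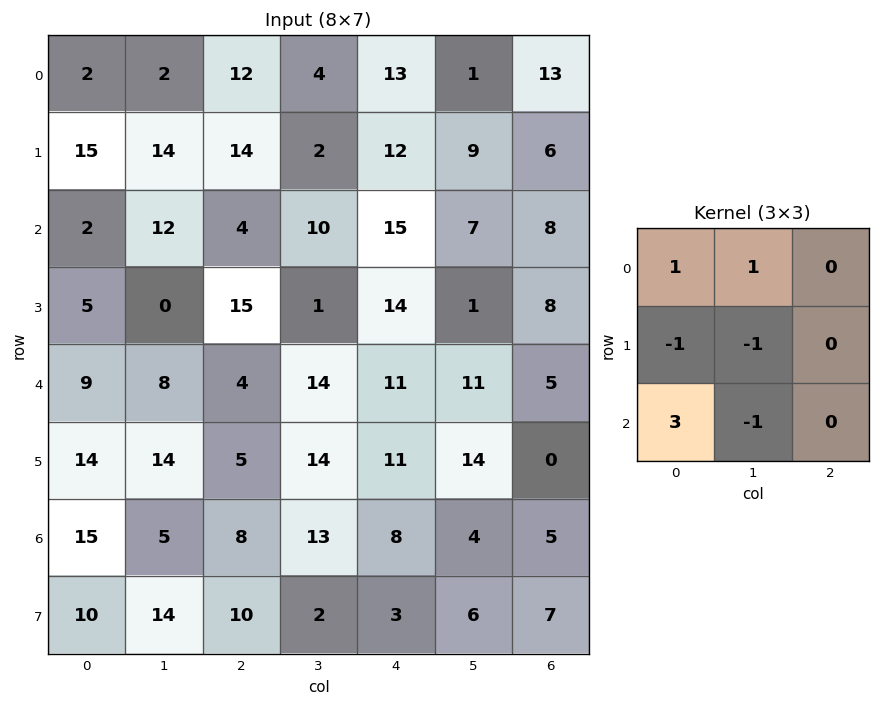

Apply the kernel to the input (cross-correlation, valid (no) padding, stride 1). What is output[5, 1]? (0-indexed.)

38

The receptive field on the input at this output position is [14 5 14 / 5 8 13 / 14 10 2]. Elementwise product with the kernel and sum: 14·1 + 5·1 + 5·-1 + 8·-1 + 14·3 + 10·-1.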